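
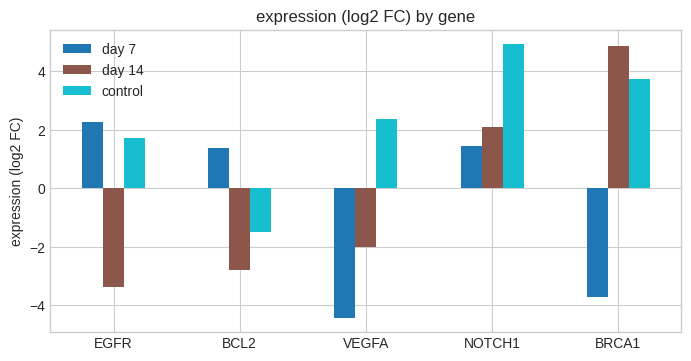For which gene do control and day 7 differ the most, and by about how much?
BRCA1: control ≈ 4, day 7 ≈ -4 → gap ≈ 8. Next-largest (VEGFA) is only ≈ 6.

BRCA1, ≈ 8 log2 FC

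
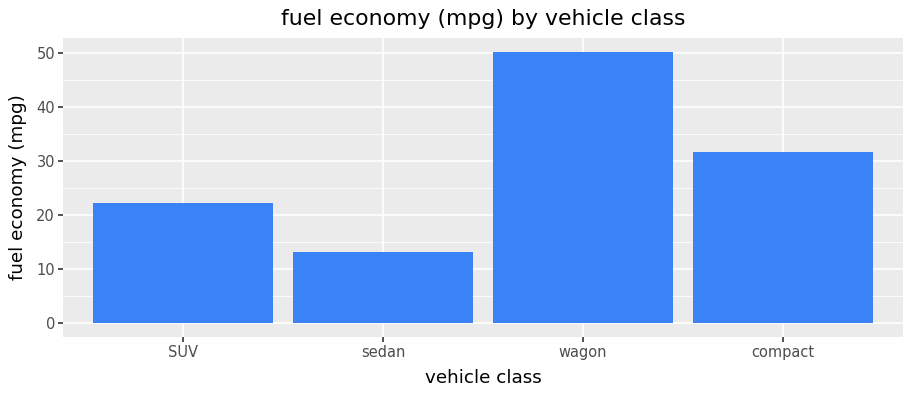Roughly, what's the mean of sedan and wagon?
(15 + 50) / 2 ≈ 32.

≈ 32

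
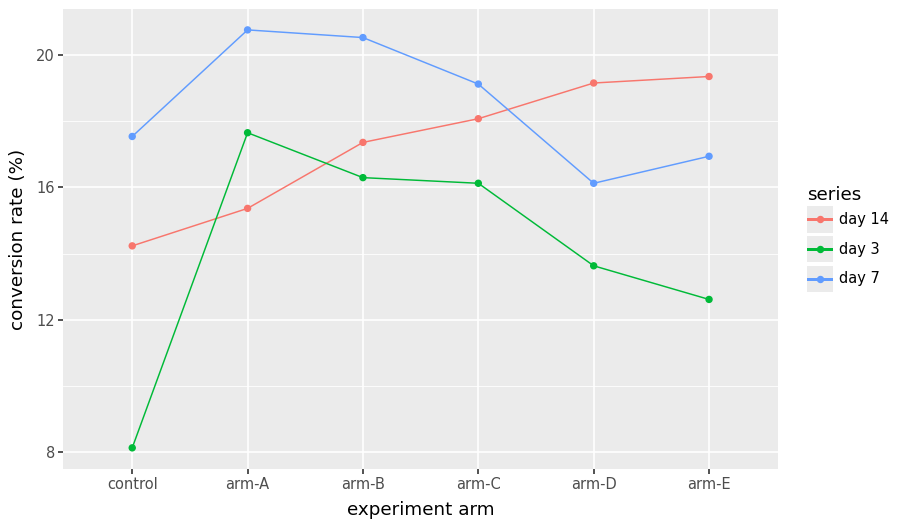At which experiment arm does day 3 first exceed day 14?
arm-A

control: day 3 ≈ 8 vs day 14 ≈ 14 (not yet); arm-A: day 3 ≈ 18 vs day 14 ≈ 16 (first crossover).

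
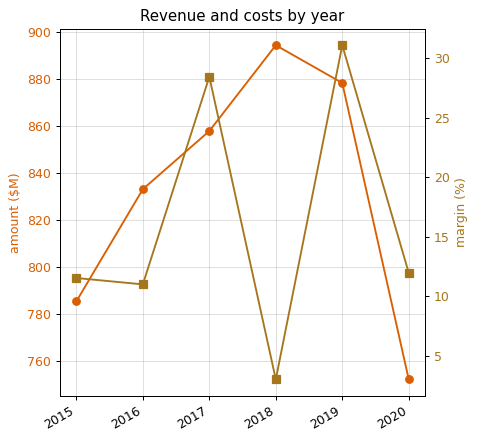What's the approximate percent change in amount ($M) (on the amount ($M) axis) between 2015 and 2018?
2015 ≈ 780, 2018 ≈ 900; (900 − 780) / 780 ≈ +15.4%.

≈ +15.4%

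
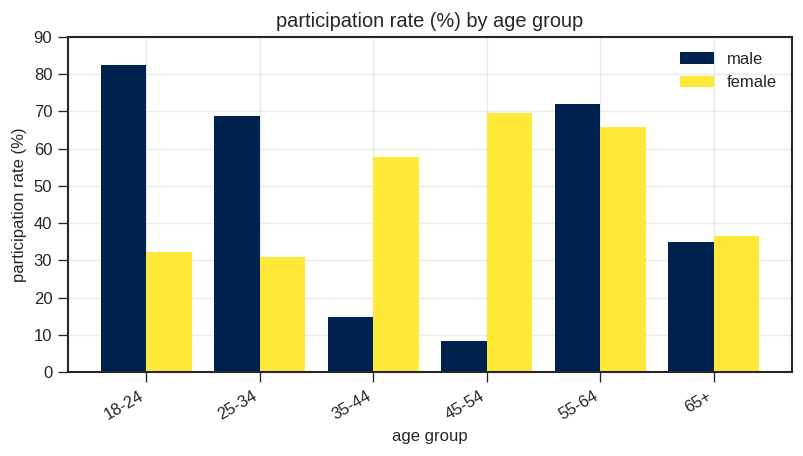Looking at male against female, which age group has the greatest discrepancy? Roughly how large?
45-54: male ≈ 10, female ≈ 70 → gap ≈ 60. Next-largest (18-24) is only ≈ 50.

45-54, ≈ 60 %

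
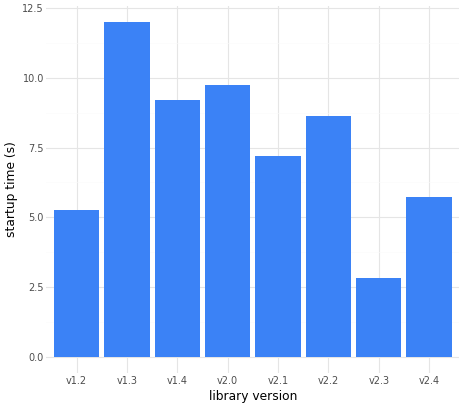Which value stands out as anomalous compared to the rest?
v2.3

v2.3 ≈ 3; the rest sit between ≈ 5 and ≈ 12.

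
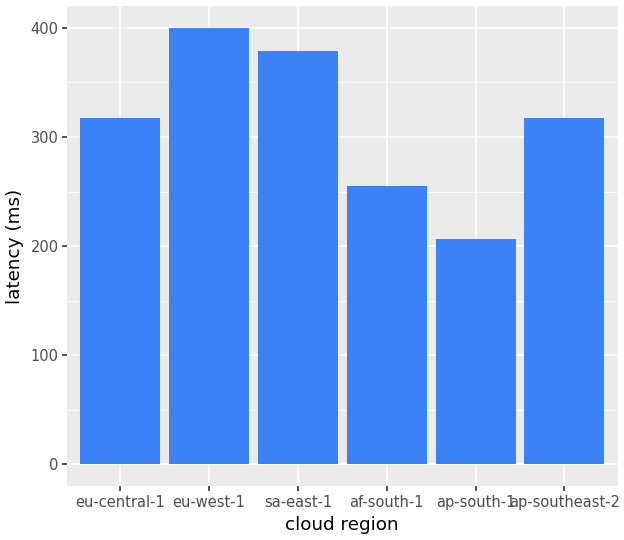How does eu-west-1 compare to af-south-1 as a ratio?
eu-west-1 ≈ 400, af-south-1 ≈ 250; 400/250 ≈ 1.6.

≈ 1.6×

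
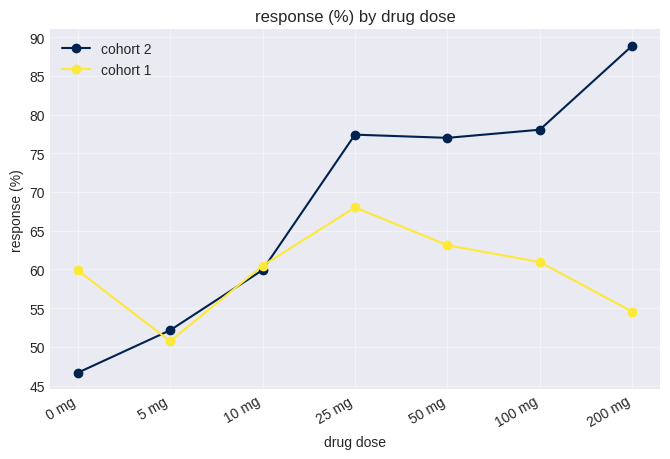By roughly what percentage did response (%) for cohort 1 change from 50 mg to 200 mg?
50 mg ≈ 65, 200 mg ≈ 55; (55 − 65) / 65 ≈ -15.4%.

≈ -15.4%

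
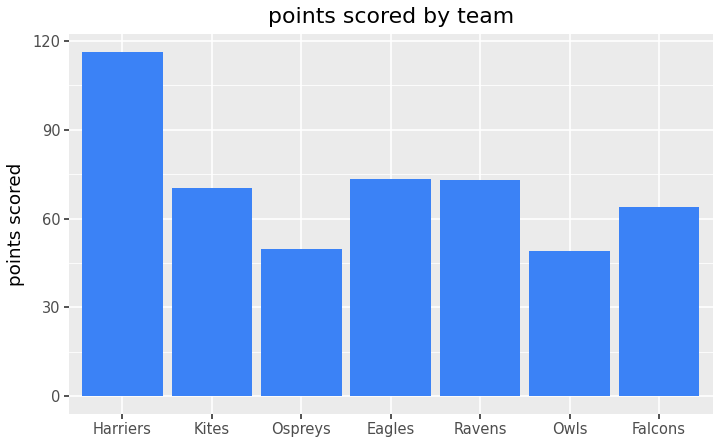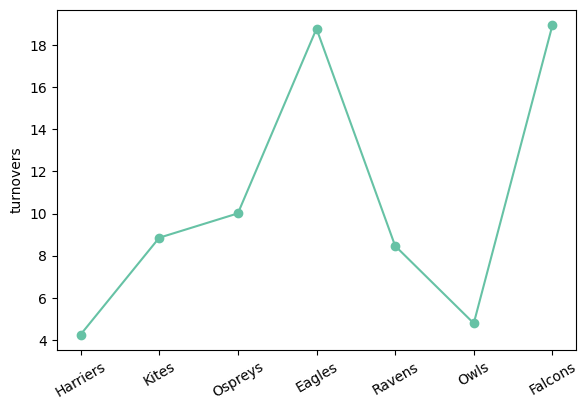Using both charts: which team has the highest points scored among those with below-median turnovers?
Chart 2 median turnovers ≈ 8; below-median teams: Harriers, Ravens, Owls. Among those, Harriers has the highest points scored (≈ 120).

Harriers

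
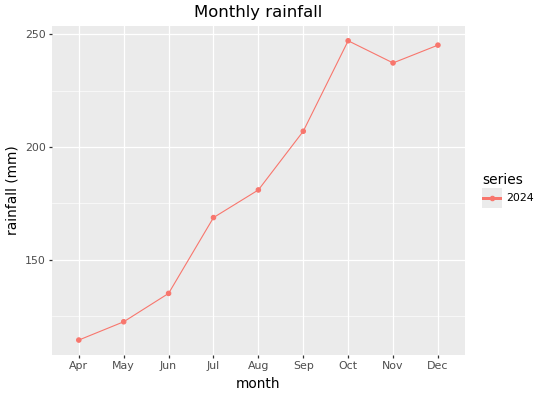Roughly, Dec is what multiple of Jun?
Dec ≈ 240, Jun ≈ 140; 240/140 ≈ 1.71.

≈ 1.71×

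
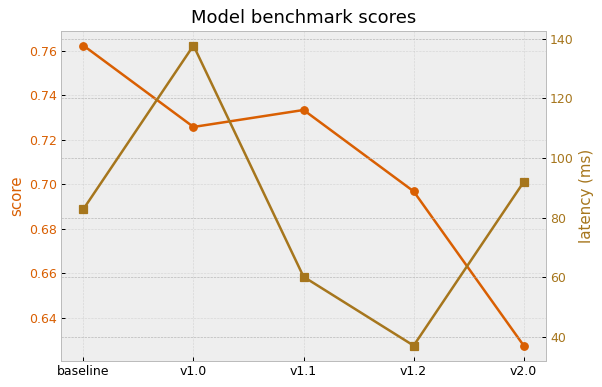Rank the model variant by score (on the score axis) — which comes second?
v1.1

Top 3 (on the score axis): baseline ≈ 0.76, v1.1 ≈ 0.74, v1.0 ≈ 0.72.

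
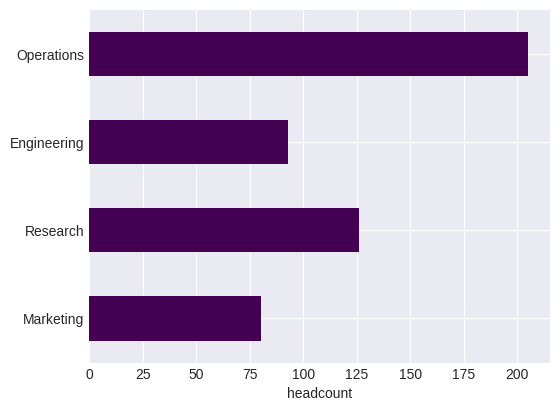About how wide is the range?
Max Operations ≈ 200, min Marketing ≈ 80; range ≈ 120.

≈ 120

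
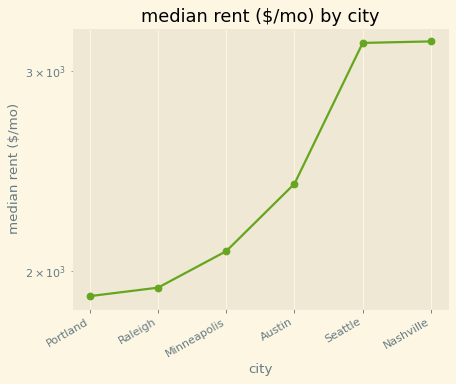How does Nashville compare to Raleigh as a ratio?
≈ 1.6×

Nashville ≈ 3200, Raleigh ≈ 2000; 3200/2000 ≈ 1.6.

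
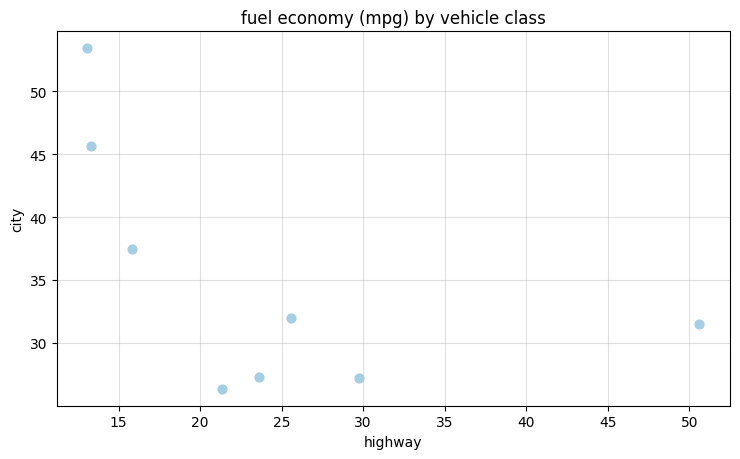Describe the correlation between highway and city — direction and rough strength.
negative, moderate

Points are negatively correlated; moderate (|r| ≈ 0.5).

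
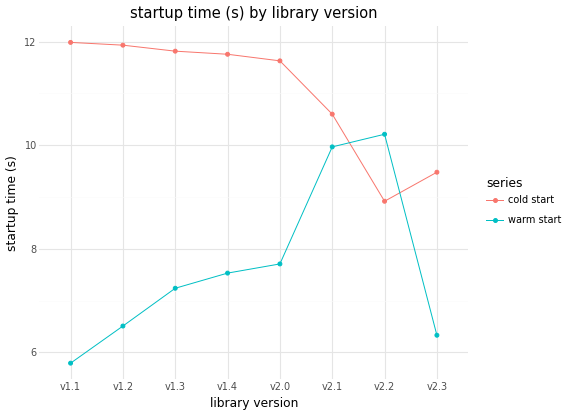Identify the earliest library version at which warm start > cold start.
v2.1: warm start ≈ 10 vs cold start ≈ 11 (not yet); v2.2: warm start ≈ 10 vs cold start ≈ 9 (first crossover).

v2.2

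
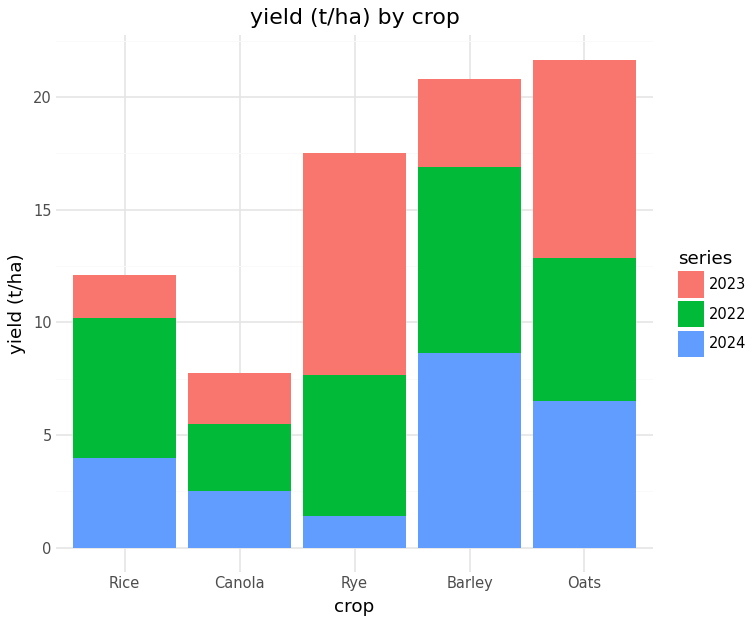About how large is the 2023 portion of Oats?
≈ 10

2023 top ≈ 22, bottom ≈ 12; segment ≈ 10.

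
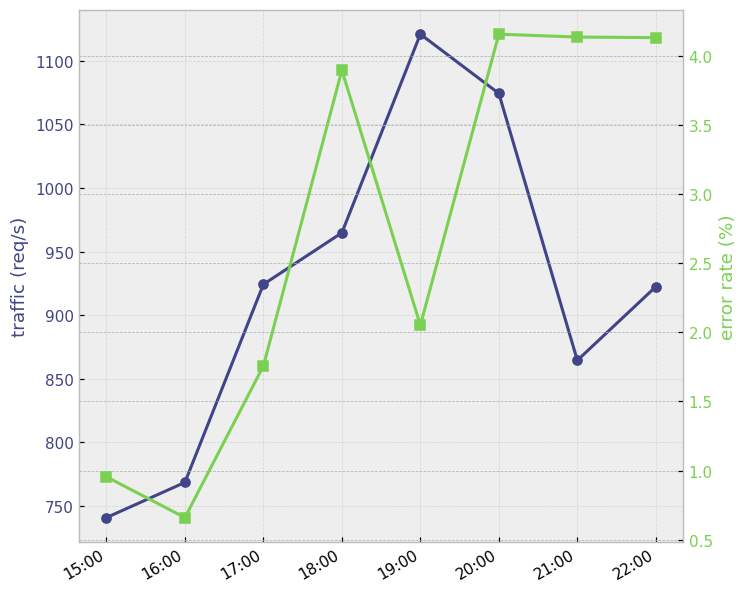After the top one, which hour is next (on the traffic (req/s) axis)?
20:00

Top 3 (on the traffic (req/s) axis): 19:00 ≈ 1100, 20:00 ≈ 1050, 18:00 ≈ 950.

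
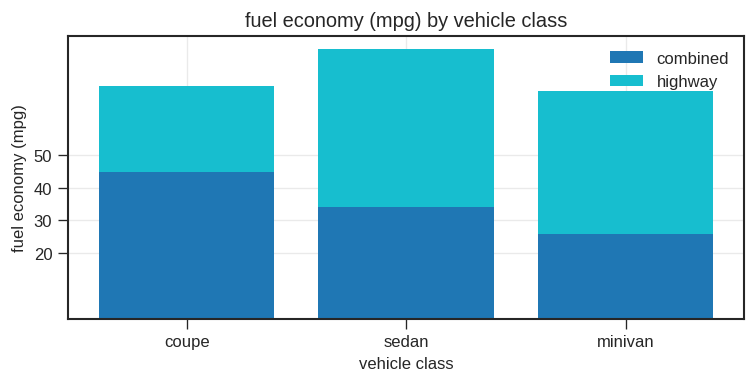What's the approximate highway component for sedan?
highway top ≈ 80, bottom ≈ 30; segment ≈ 50.

≈ 50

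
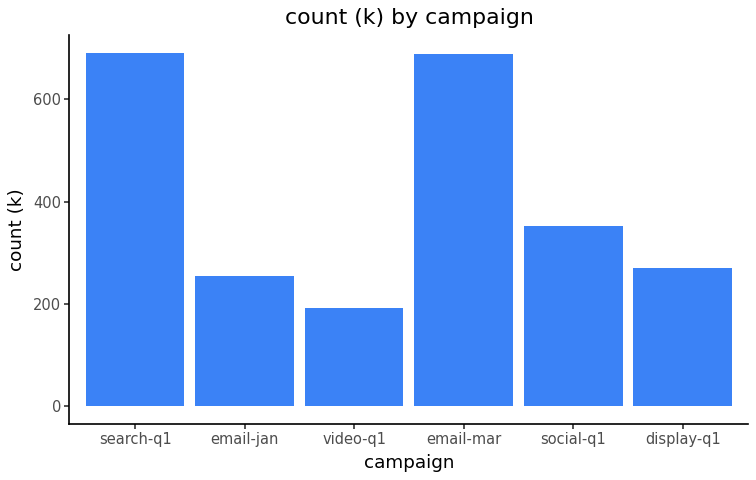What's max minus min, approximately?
Max search-q1 ≈ 700, min video-q1 ≈ 200; range ≈ 500.

≈ 500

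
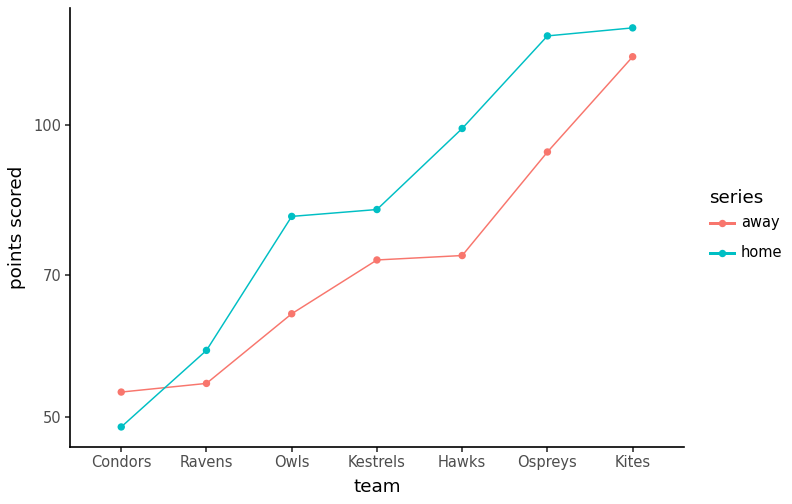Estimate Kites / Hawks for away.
Kites ≈ 120, Hawks ≈ 70; 120/70 ≈ 1.71.

≈ 1.71×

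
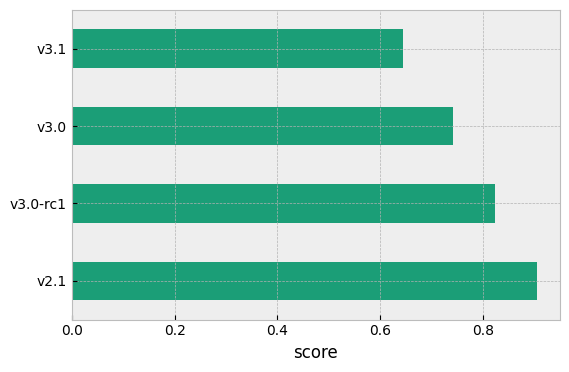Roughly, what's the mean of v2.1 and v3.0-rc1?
≈ 0.85

(0.9 + 0.8) / 2 ≈ 0.85.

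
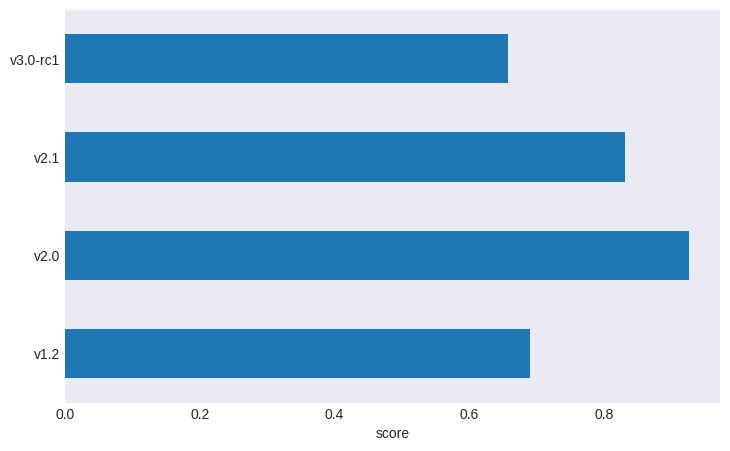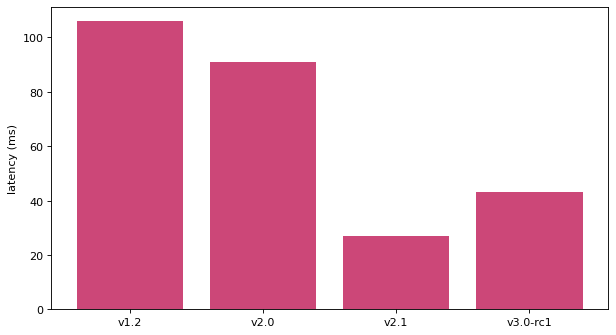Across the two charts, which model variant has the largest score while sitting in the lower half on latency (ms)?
Chart 2 median latency (ms) ≈ 70; below-median model variants: v2.1, v3.0-rc1. Among those, v2.1 has the highest score (≈ 0.8).

v2.1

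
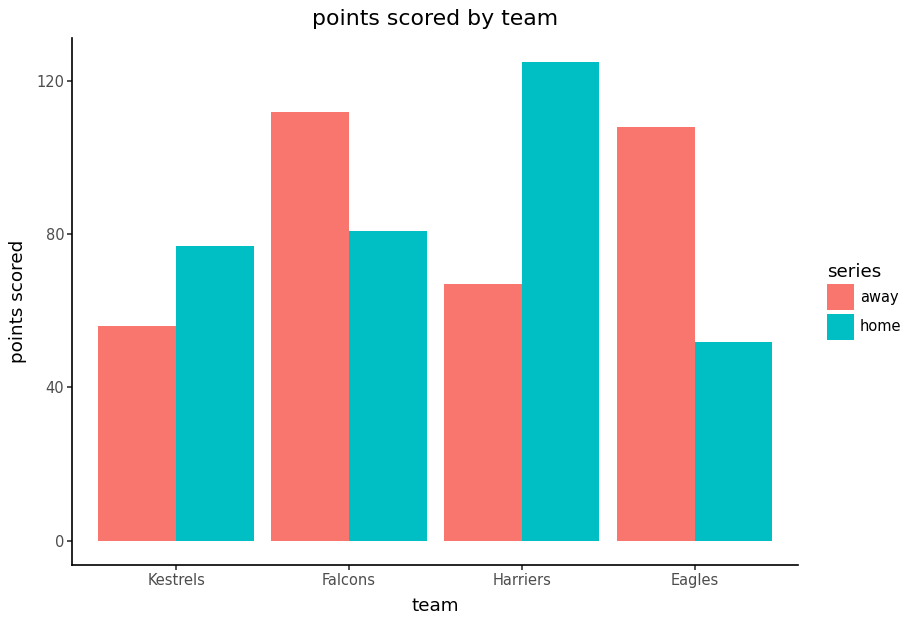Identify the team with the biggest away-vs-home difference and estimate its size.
Harriers, ≈ 60

Harriers: away ≈ 60, home ≈ 120 → gap ≈ 60. Next-largest (Eagles) is only ≈ 40.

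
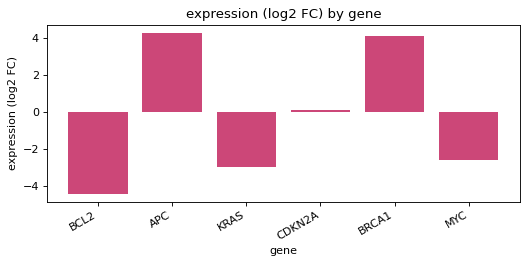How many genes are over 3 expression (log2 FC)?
2

Above 3: APC, BRCA1.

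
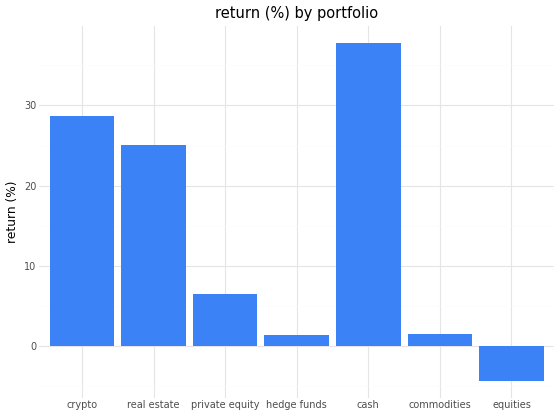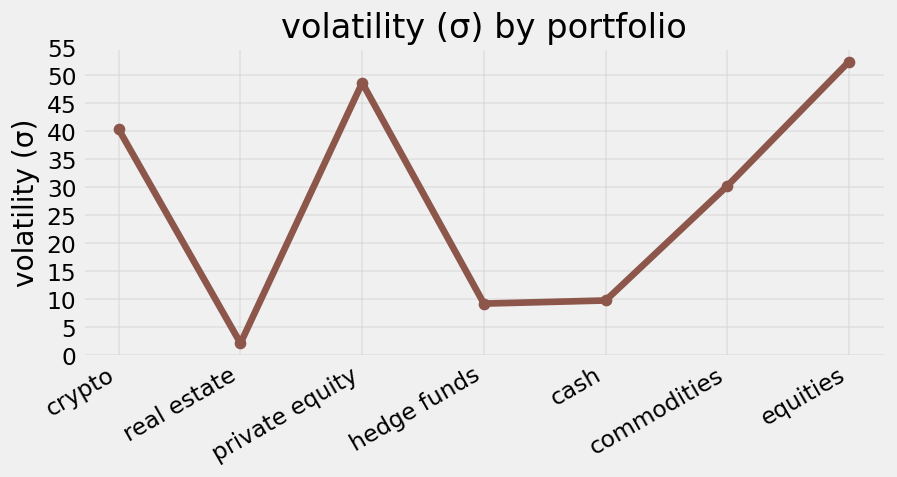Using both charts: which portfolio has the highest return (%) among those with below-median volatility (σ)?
Chart 2 median volatility (σ) ≈ 30; below-median portfolios: real estate, hedge funds, cash. Among those, cash has the highest return (%) (≈ 40).

cash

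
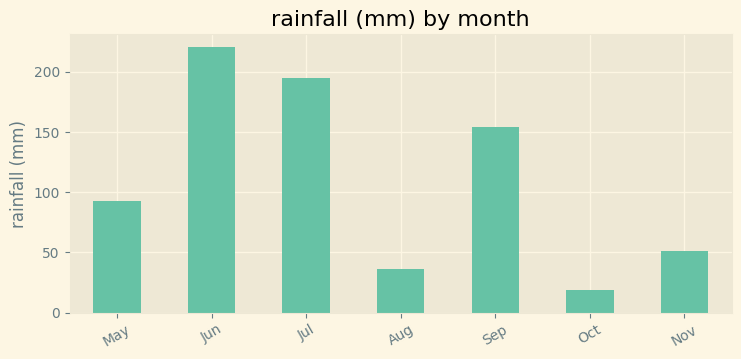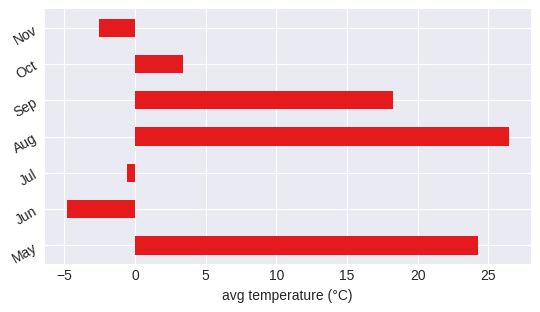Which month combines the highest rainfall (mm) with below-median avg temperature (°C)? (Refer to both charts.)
Chart 2 median avg temperature (°C) ≈ 5; below-median months: Jun, Jul, Nov. Among those, Jun has the highest rainfall (mm) (≈ 225).

Jun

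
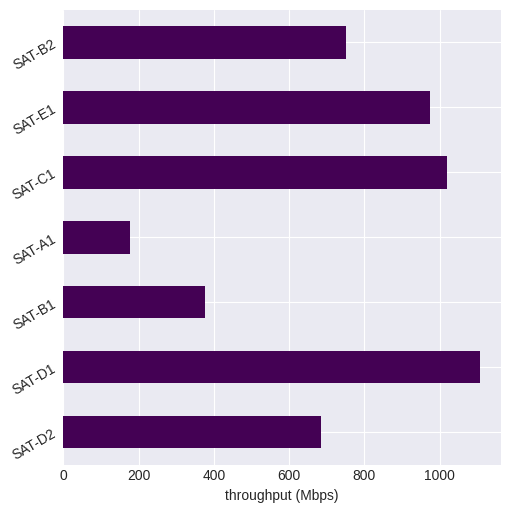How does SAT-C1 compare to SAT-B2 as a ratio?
SAT-C1 ≈ 1000, SAT-B2 ≈ 800; 1000/800 ≈ 1.25.

≈ 1.25×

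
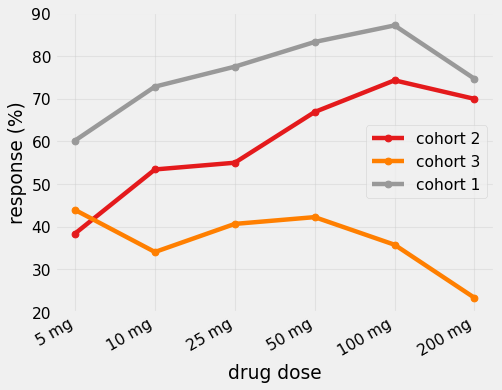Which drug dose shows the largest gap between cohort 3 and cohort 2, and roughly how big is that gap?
200 mg, ≈ 50 %

200 mg: cohort 3 ≈ 20, cohort 2 ≈ 70 → gap ≈ 50. Next-largest (100 mg) is only ≈ 30.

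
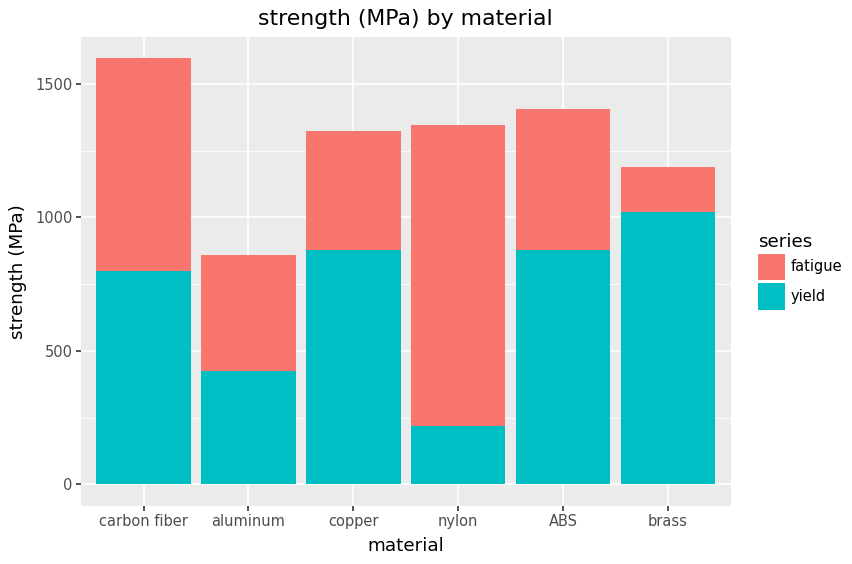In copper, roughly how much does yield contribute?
yield top ≈ 800, bottom ≈ 0; segment ≈ 800.

≈ 800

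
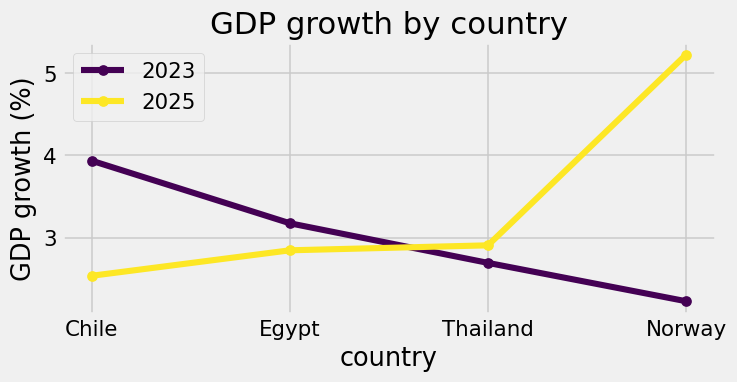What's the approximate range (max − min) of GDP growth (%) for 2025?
≈ 2.5

Max Norway ≈ 5.0, min Chile ≈ 2.5; range ≈ 2.5.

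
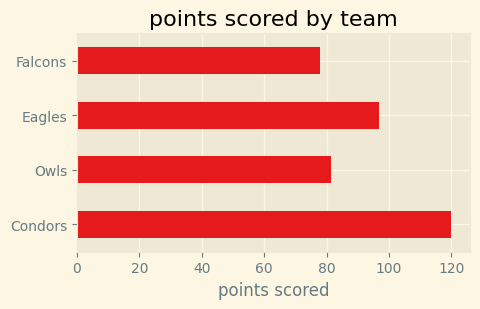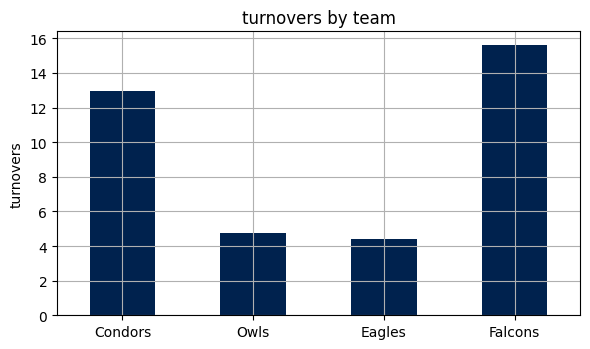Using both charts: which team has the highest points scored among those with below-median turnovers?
Chart 2 median turnovers ≈ 8; below-median teams: Owls, Eagles. Among those, Eagles has the highest points scored (≈ 100).

Eagles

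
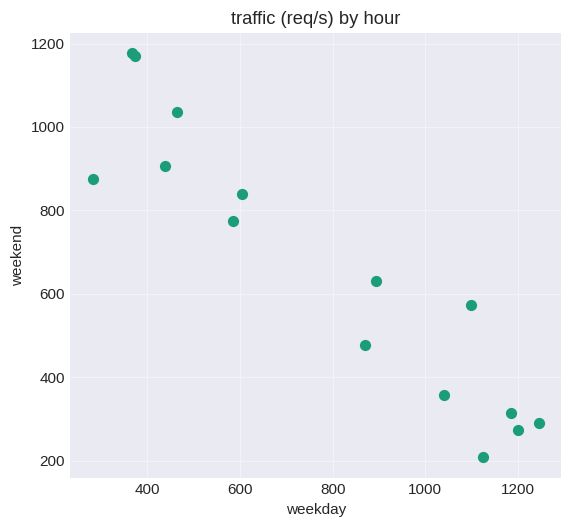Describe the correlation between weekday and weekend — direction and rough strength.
negative, strong

Points are negatively correlated; strong (|r| ≈ 0.9).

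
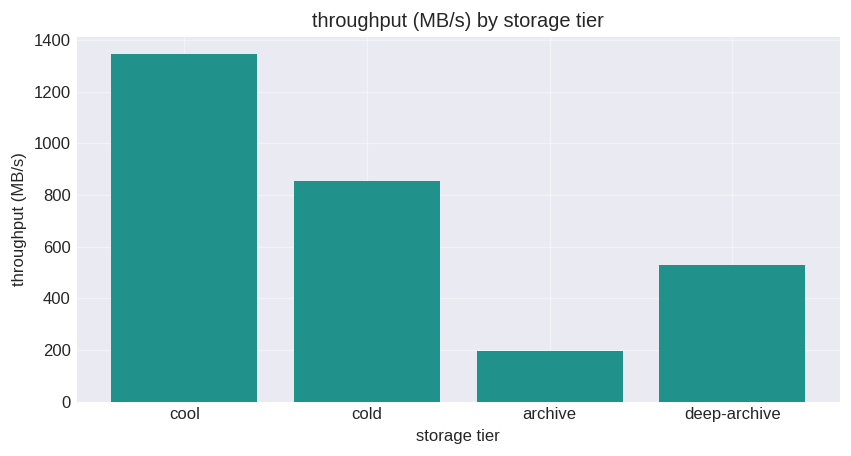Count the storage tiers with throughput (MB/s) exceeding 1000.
1

Above 1000: cool.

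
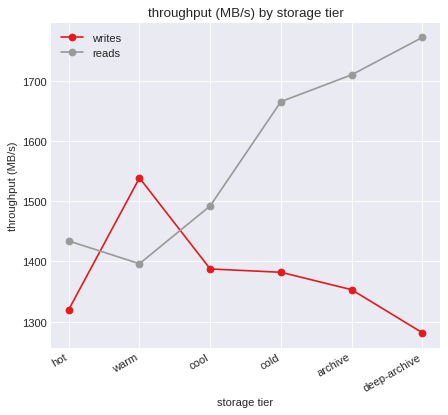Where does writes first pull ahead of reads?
warm

hot: writes ≈ 1300 vs reads ≈ 1450 (not yet); warm: writes ≈ 1550 vs reads ≈ 1400 (first crossover).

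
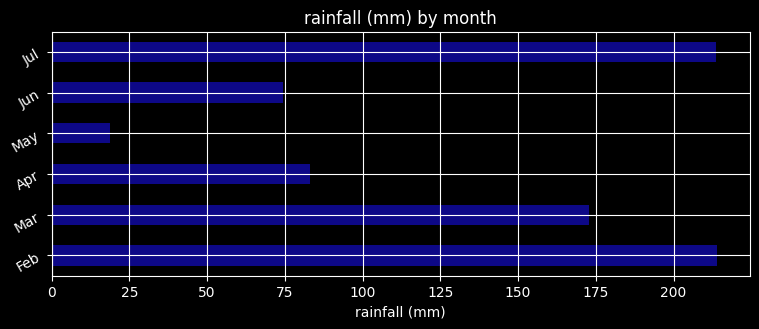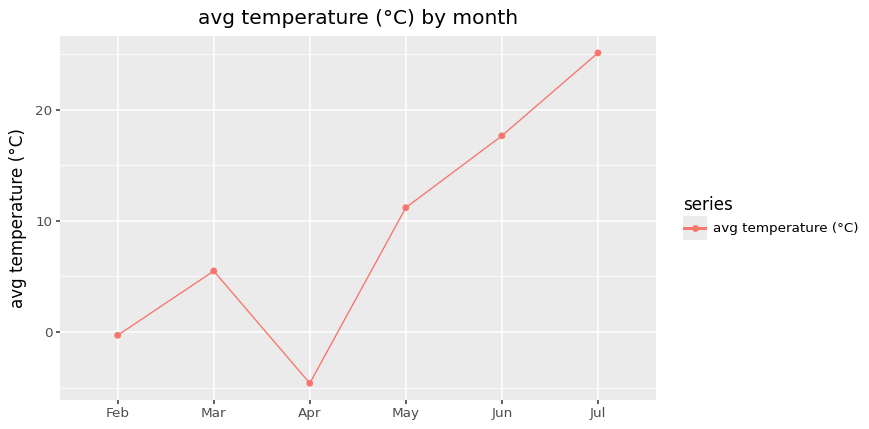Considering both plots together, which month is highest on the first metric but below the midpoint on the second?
Feb

Chart 2 median avg temperature (°C) ≈ 10; below-median months: Feb, Mar, Apr. Among those, Feb has the highest rainfall (mm) (≈ 220).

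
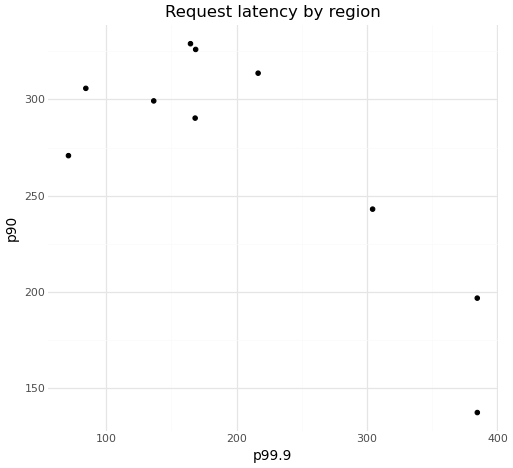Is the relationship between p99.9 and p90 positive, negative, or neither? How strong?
negative, strong

Points are negatively correlated; strong (|r| ≈ 0.8).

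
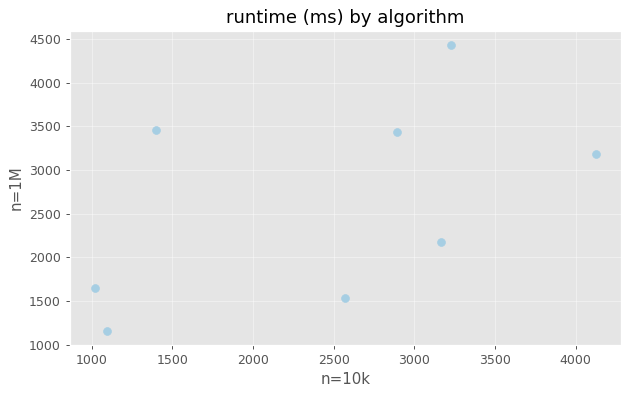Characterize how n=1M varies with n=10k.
Points are positively correlated; moderate (|r| ≈ 0.5).

positive, moderate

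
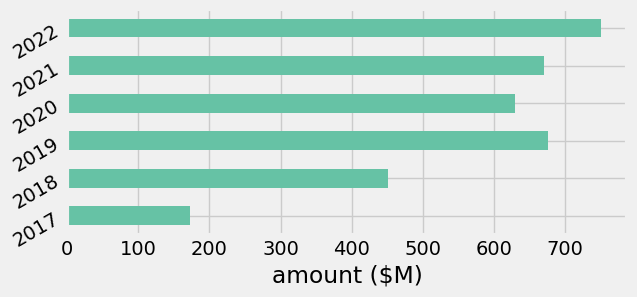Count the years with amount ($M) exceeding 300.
5

Above 300: 2018, 2019, 2020, 2021, 2022.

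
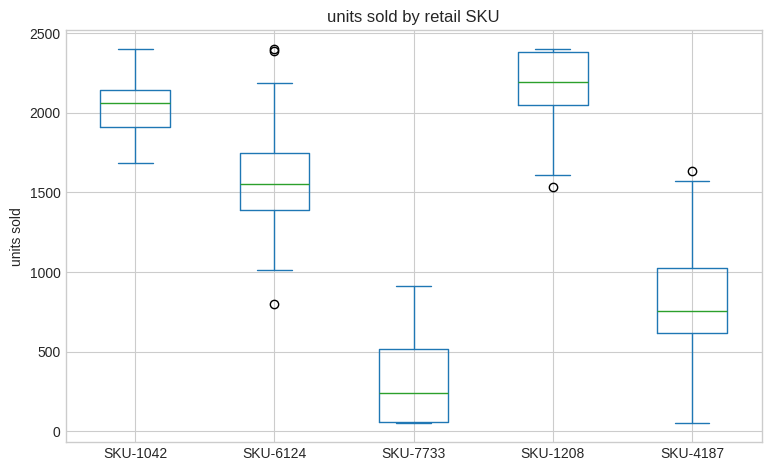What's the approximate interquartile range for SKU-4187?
Q3 ≈ 1000, Q1 ≈ 600; IQR ≈ 400.

≈ 400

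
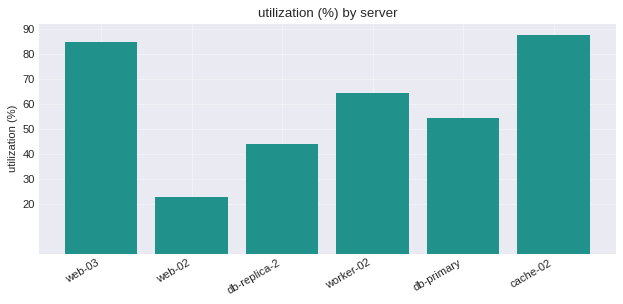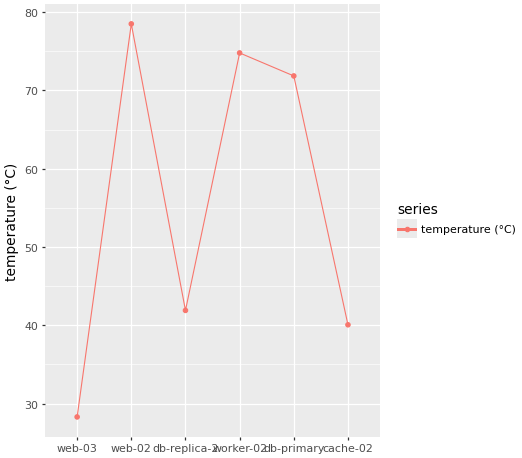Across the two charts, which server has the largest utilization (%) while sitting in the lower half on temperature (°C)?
Chart 2 median temperature (°C) ≈ 60; below-median servers: web-03, db-replica-2, cache-02. Among those, cache-02 has the highest utilization (%) (≈ 90).

cache-02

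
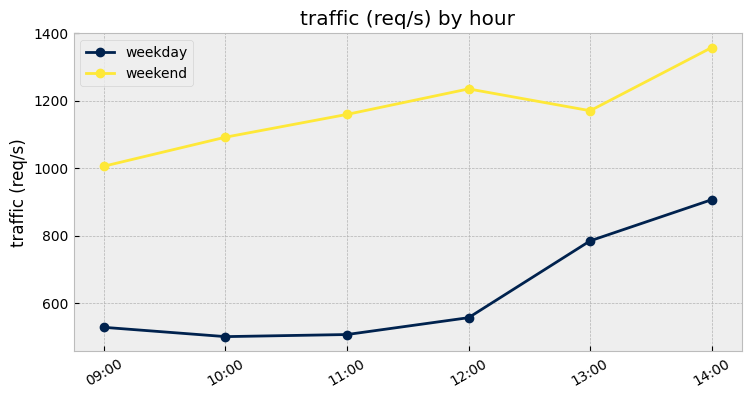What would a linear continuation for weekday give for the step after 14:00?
≈ 1050

Last three: 600, 800, 900 → slope ≈ 150/step → next ≈ 1050.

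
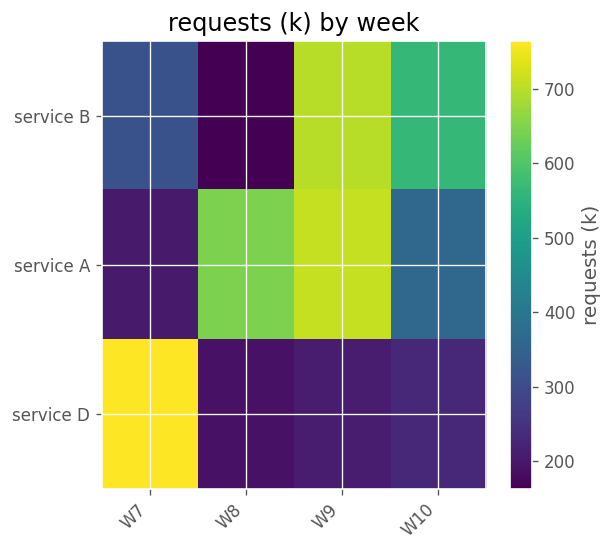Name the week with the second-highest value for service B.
Top 3 for service B: W9 ≈ 700, W10 ≈ 600, W7 ≈ 300.

W10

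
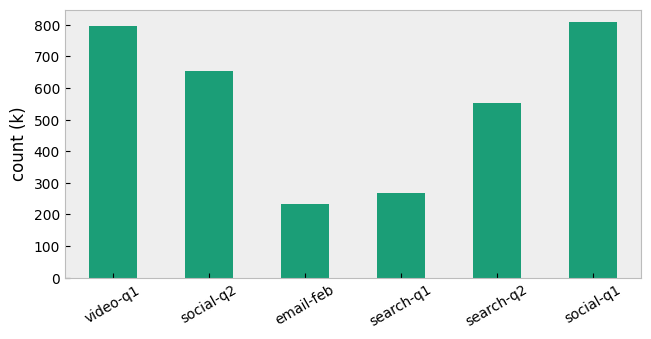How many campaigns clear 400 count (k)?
4

Above 400: video-q1, social-q2, search-q2, social-q1.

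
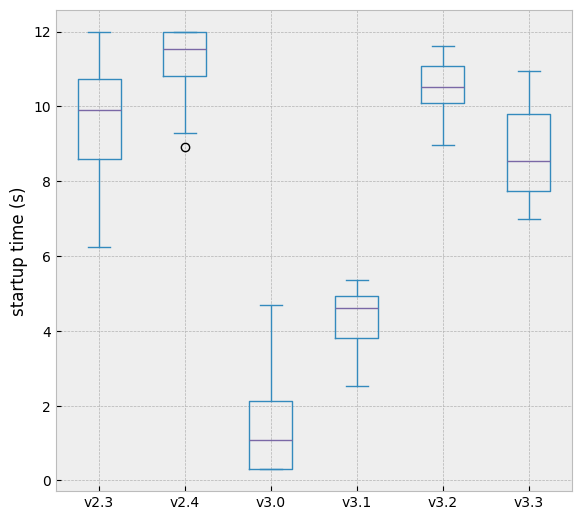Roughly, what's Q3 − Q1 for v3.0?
≈ 2

Q3 ≈ 2, Q1 ≈ 0; IQR ≈ 2.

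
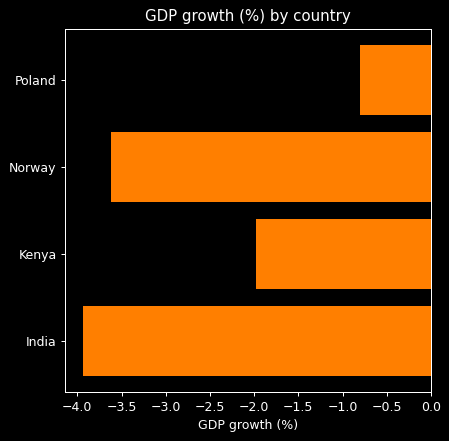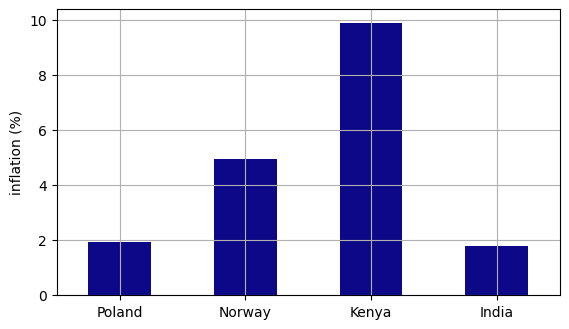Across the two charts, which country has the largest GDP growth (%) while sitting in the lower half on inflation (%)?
Chart 2 median inflation (%) ≈ 3; below-median countries: Poland, India. Among those, Poland has the highest GDP growth (%) (≈ -1).

Poland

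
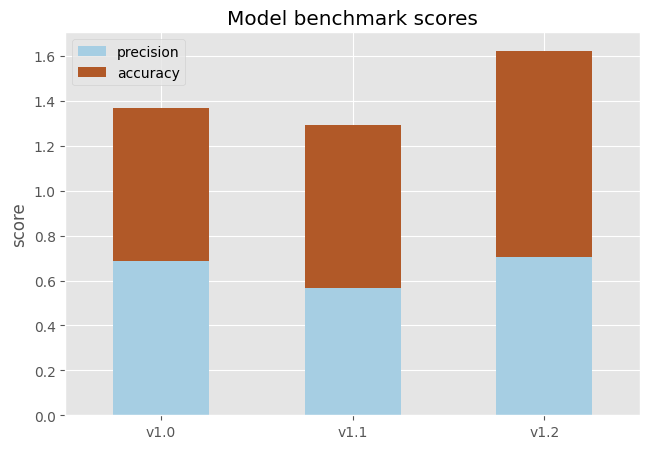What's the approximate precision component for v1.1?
precision top ≈ 0.6, bottom ≈ 0.0; segment ≈ 0.6.

≈ 0.6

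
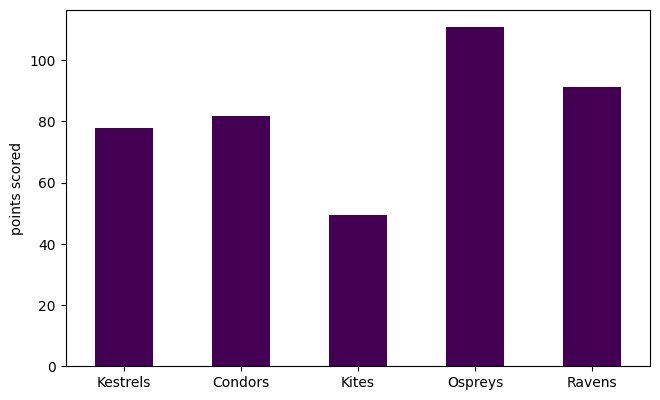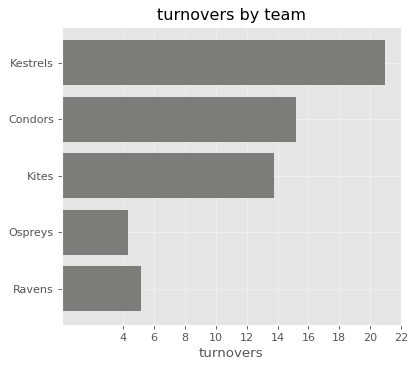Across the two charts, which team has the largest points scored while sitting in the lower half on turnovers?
Chart 2 median turnovers ≈ 14; below-median teams: Ospreys, Ravens. Among those, Ospreys has the highest points scored (≈ 120).

Ospreys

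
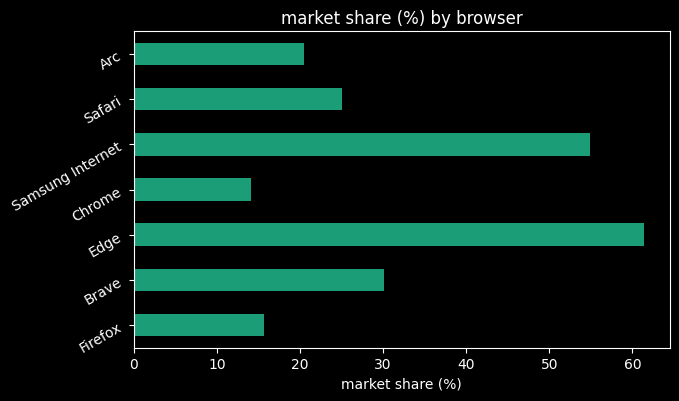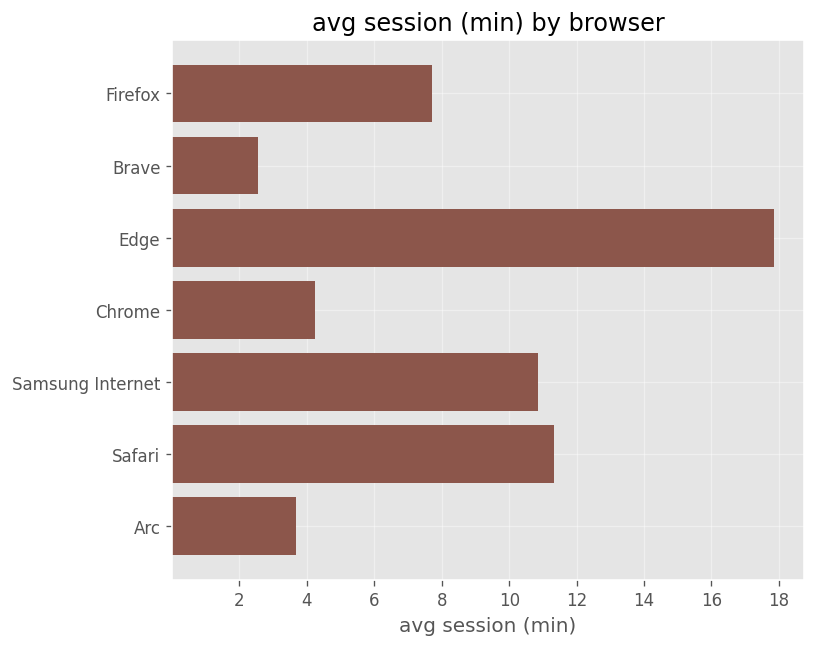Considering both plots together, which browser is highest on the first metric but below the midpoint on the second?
Chart 2 median avg session (min) ≈ 8; below-median browsers: Brave, Chrome, Arc. Among those, Brave has the highest market share (%) (≈ 30).

Brave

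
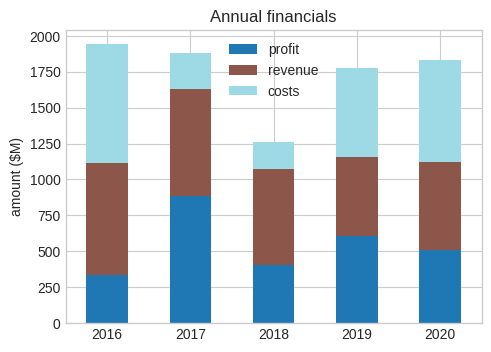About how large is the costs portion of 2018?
≈ 200

costs top ≈ 1200, bottom ≈ 1000; segment ≈ 200.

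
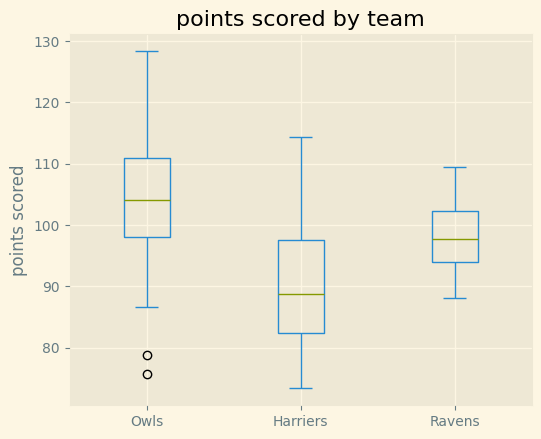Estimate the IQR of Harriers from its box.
≈ 16

Q3 ≈ 98, Q1 ≈ 82; IQR ≈ 16.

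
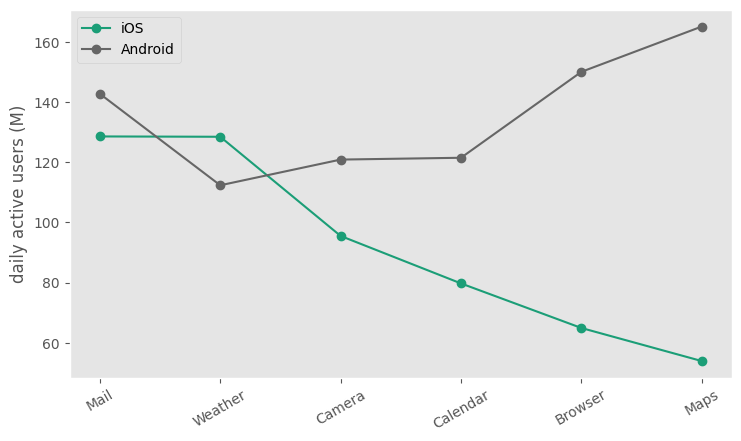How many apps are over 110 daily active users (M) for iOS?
2

Above 110: Mail, Weather.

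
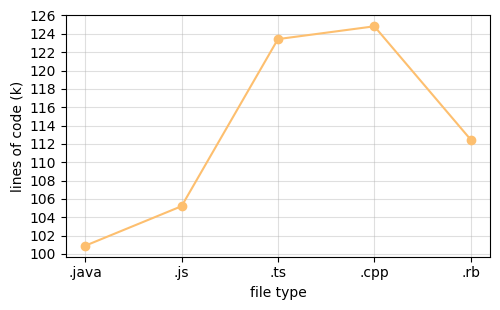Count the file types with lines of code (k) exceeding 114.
Above 114: .ts, .cpp.

2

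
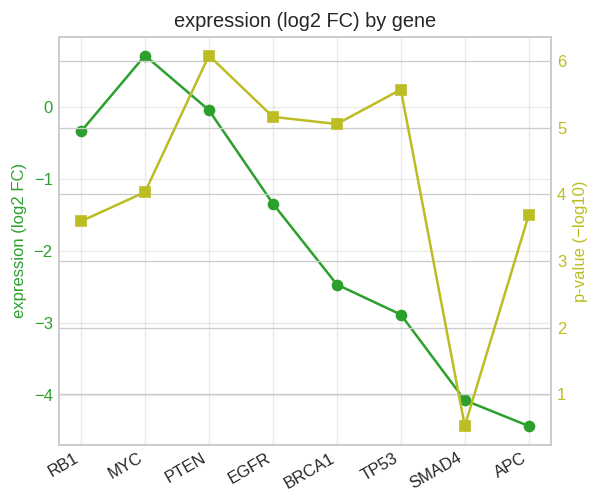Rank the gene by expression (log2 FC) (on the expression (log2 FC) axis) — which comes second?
Top 3 (on the expression (log2 FC) axis): MYC ≈ 0.5, PTEN ≈ 0.0, RB1 ≈ -0.5.

PTEN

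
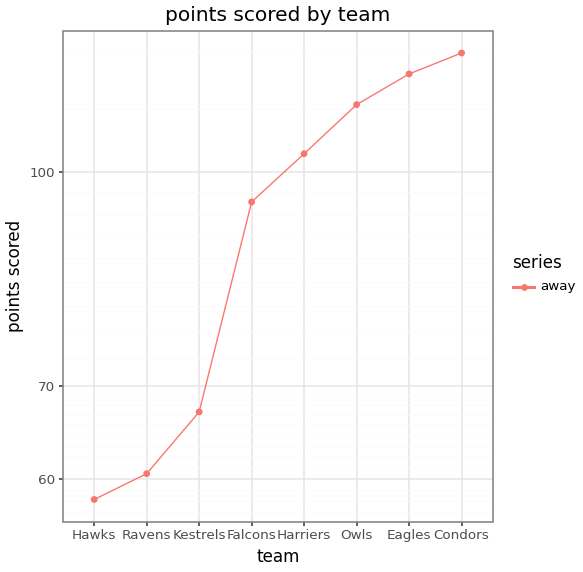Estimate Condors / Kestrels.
Condors ≈ 120, Kestrels ≈ 70; 120/70 ≈ 1.71.

≈ 1.71×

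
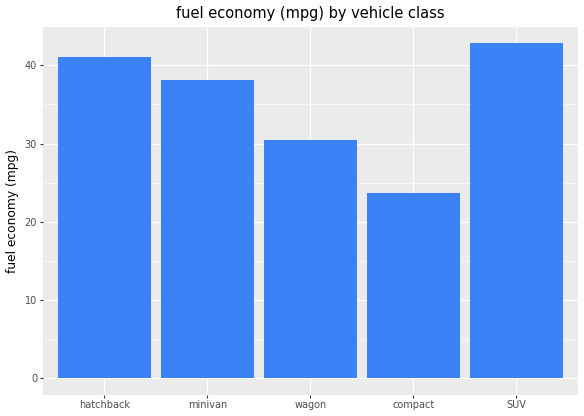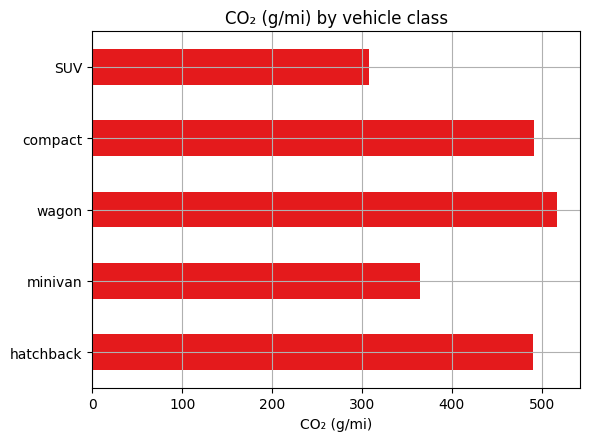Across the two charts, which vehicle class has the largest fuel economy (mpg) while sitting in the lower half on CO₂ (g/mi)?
Chart 2 median CO₂ (g/mi) ≈ 500; below-median vehicle classes: minivan, SUV. Among those, SUV has the highest fuel economy (mpg) (≈ 45).

SUV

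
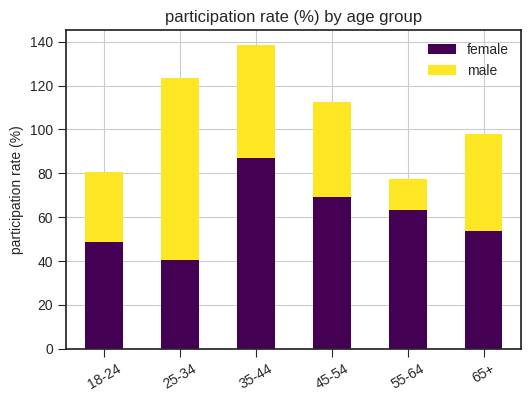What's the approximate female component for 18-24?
≈ 40

female top ≈ 40, bottom ≈ 0; segment ≈ 40.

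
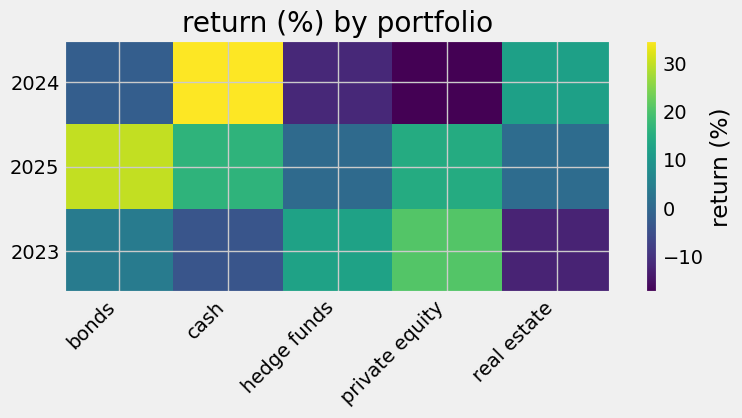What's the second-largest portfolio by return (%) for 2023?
hedge funds

Top 3 for 2023: private equity ≈ 20, hedge funds ≈ 10, bonds ≈ 5.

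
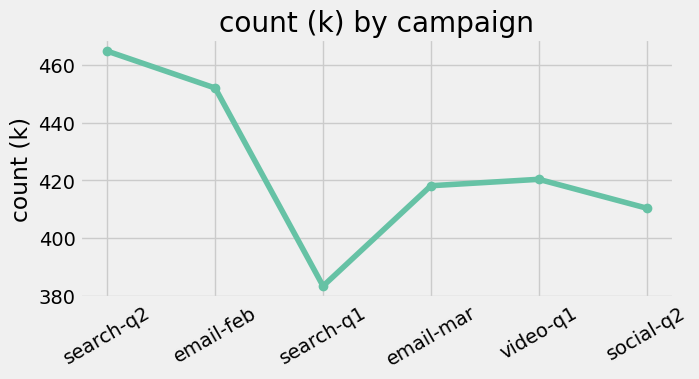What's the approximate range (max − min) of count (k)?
≈ 80

Max search-q2 ≈ 460, min search-q1 ≈ 380; range ≈ 80.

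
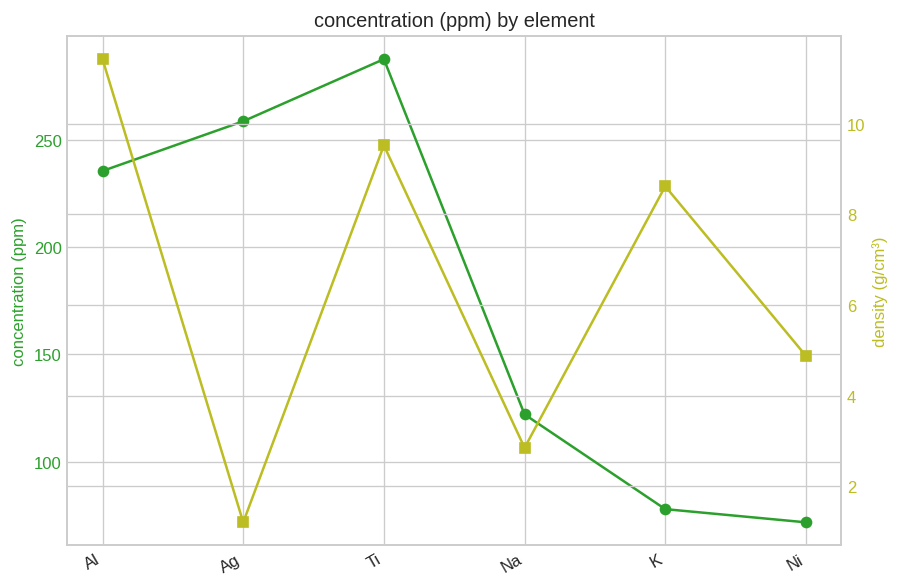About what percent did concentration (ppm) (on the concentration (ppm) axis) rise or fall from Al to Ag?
Al ≈ 240, Ag ≈ 260; (260 − 240) / 240 ≈ +8.3%.

≈ +8.3%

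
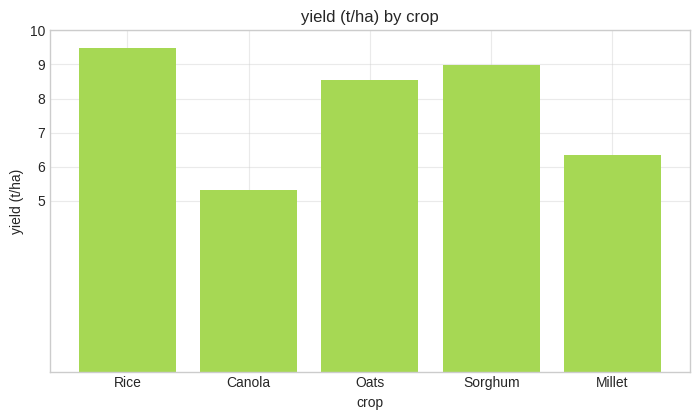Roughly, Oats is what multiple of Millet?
≈ 1.5×

Oats ≈ 9, Millet ≈ 6; 9/6 ≈ 1.5.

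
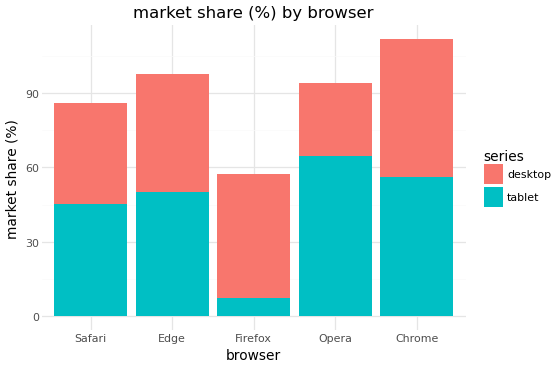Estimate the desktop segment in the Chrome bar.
desktop top ≈ 110, bottom ≈ 60; segment ≈ 50.

≈ 50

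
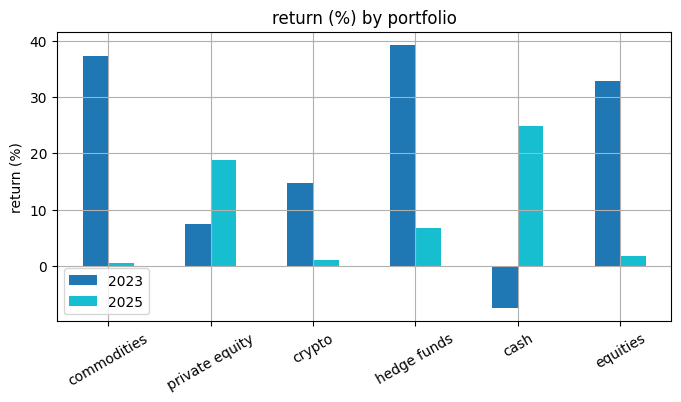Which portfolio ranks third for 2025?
hedge funds

Top 4 for 2025: cash ≈ 25, private equity ≈ 20, hedge funds ≈ 5, equities ≈ 0.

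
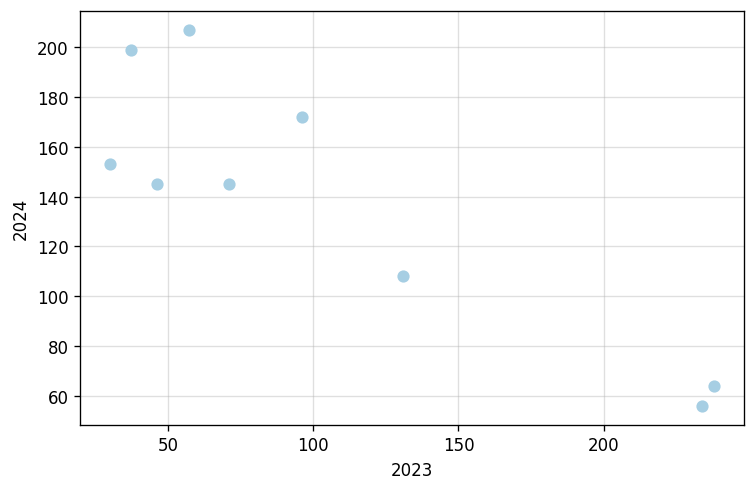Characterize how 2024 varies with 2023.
Points are negatively correlated; strong (|r| ≈ 0.9).

negative, strong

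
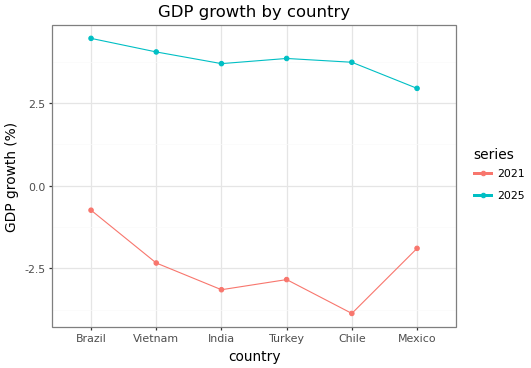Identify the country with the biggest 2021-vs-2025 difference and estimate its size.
Chile, ≈ 8 %

Chile: 2021 ≈ -4, 2025 ≈ 4 → gap ≈ 8. Next-largest (India) is only ≈ 7.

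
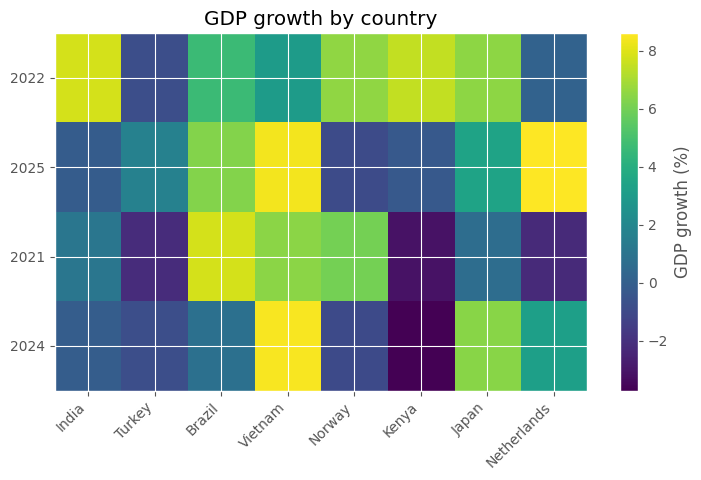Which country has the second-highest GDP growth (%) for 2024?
Top 3 for 2024: Vietnam ≈ 8, Japan ≈ 6, Netherlands ≈ 4.

Japan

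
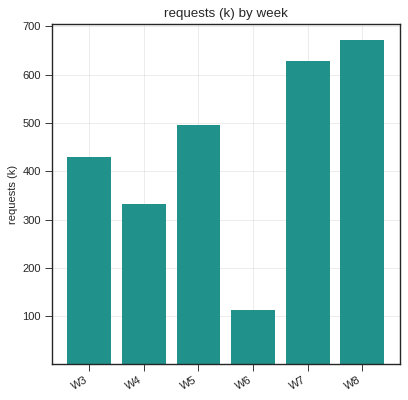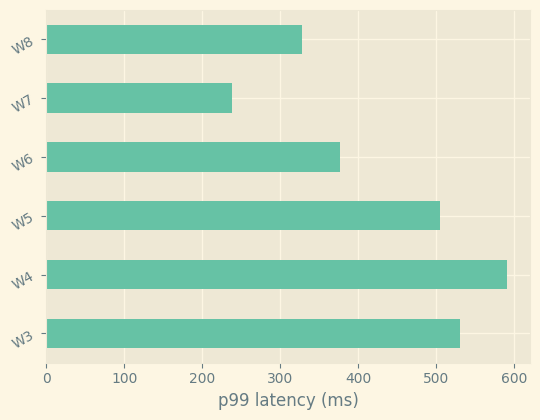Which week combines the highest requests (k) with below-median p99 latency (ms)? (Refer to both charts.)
Chart 2 median p99 latency (ms) ≈ 400; below-median weeks: W6, W7, W8. Among those, W8 has the highest requests (k) (≈ 700).

W8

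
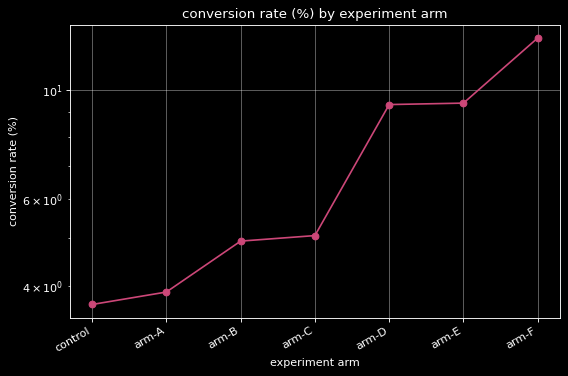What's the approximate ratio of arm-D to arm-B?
arm-D ≈ 9, arm-B ≈ 5; 9/5 ≈ 1.8.

≈ 1.8×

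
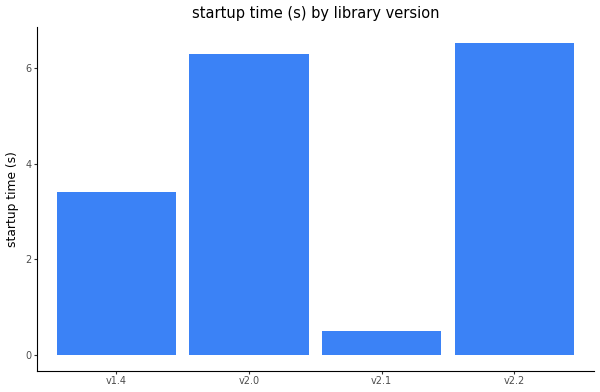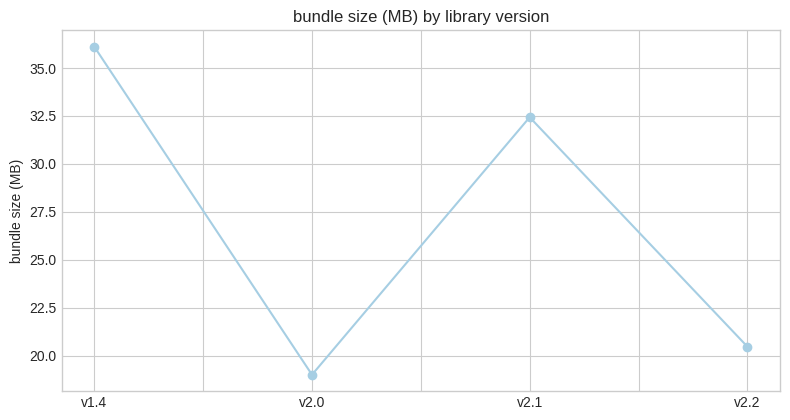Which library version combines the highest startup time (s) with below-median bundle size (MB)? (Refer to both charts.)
Chart 2 median bundle size (MB) ≈ 25; below-median library versions: v2.0, v2.2. Among those, v2.2 has the highest startup time (s) (≈ 7).

v2.2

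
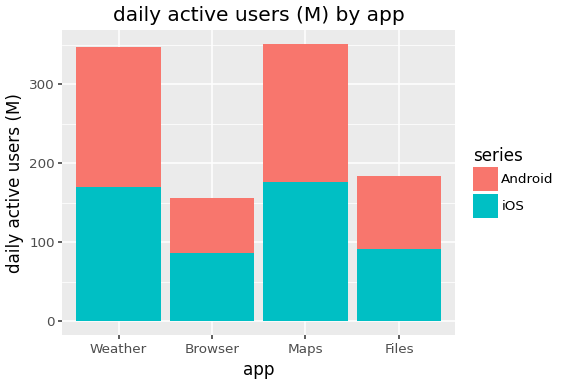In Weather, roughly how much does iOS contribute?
iOS top ≈ 150, bottom ≈ 0; segment ≈ 150.

≈ 150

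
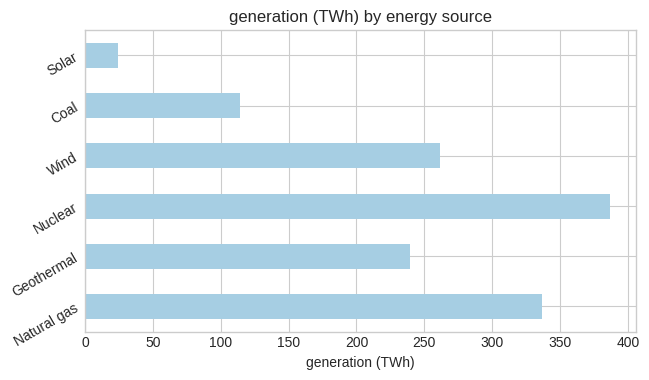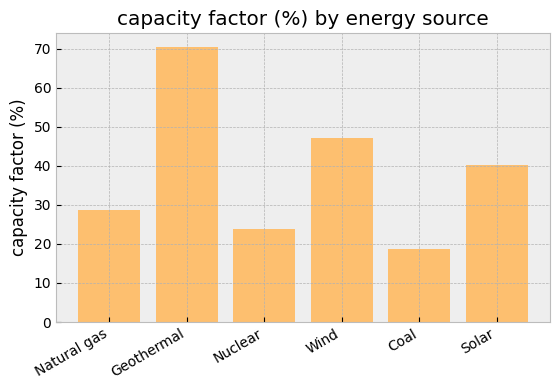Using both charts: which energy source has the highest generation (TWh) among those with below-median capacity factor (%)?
Chart 2 median capacity factor (%) ≈ 30; below-median energy sources: Natural gas, Nuclear, Coal. Among those, Nuclear has the highest generation (TWh) (≈ 400).

Nuclear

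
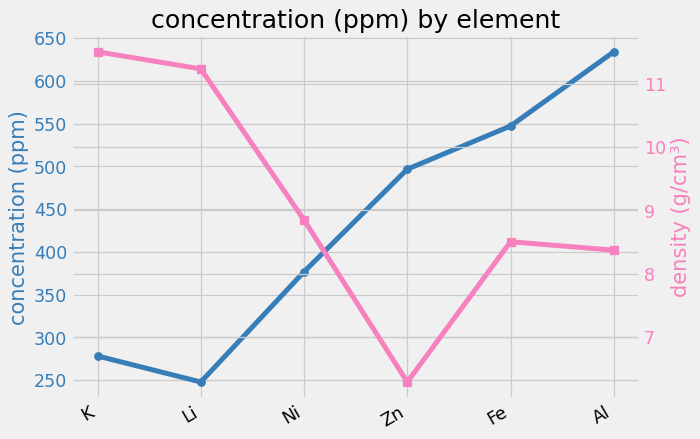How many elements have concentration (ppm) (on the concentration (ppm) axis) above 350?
Above 350: Ni, Zn, Fe, Al.

4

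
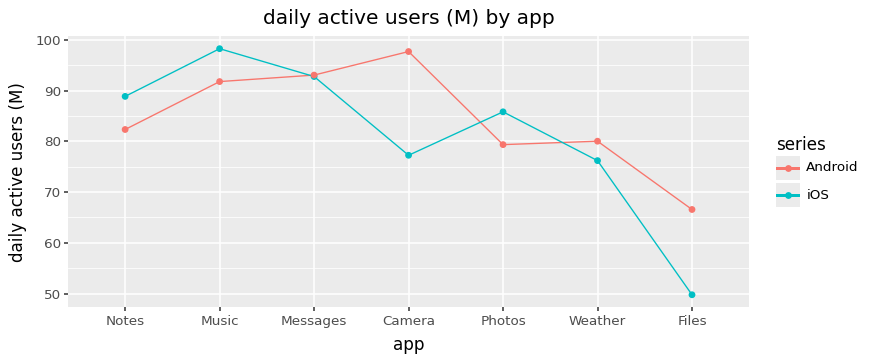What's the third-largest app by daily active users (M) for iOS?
Notes

Top 4 for iOS: Music ≈ 100, Messages ≈ 95, Notes ≈ 90, Photos ≈ 85.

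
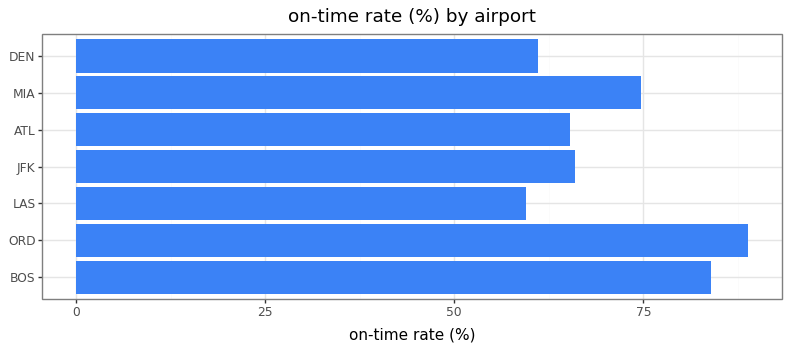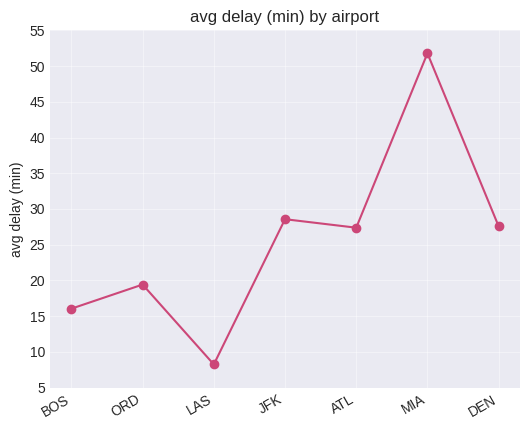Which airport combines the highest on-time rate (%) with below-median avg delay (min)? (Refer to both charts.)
ORD

Chart 2 median avg delay (min) ≈ 25; below-median airports: BOS, ORD, LAS. Among those, ORD has the highest on-time rate (%) (≈ 90).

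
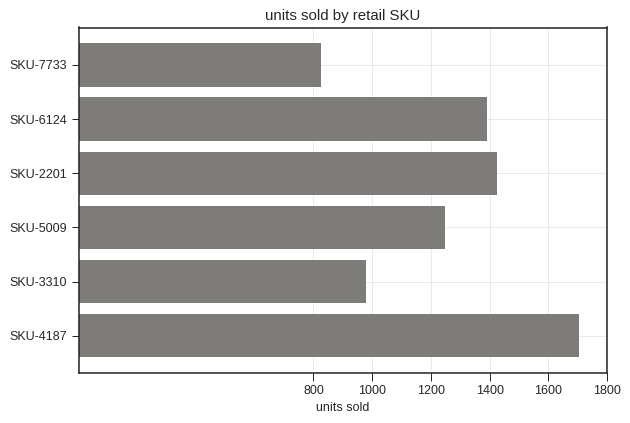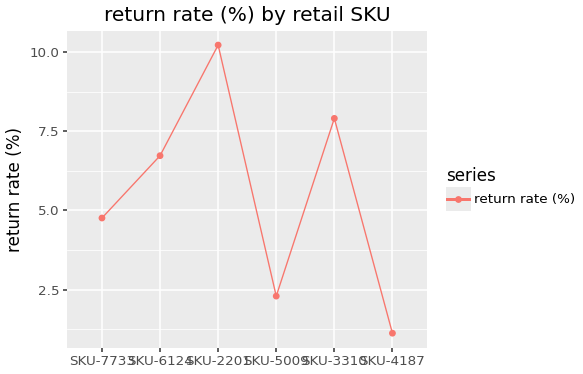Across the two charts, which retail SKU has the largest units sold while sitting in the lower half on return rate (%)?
Chart 2 median return rate (%) ≈ 6; below-median retail SKUs: SKU-7733, SKU-5009, SKU-4187. Among those, SKU-4187 has the highest units sold (≈ 1800).

SKU-4187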